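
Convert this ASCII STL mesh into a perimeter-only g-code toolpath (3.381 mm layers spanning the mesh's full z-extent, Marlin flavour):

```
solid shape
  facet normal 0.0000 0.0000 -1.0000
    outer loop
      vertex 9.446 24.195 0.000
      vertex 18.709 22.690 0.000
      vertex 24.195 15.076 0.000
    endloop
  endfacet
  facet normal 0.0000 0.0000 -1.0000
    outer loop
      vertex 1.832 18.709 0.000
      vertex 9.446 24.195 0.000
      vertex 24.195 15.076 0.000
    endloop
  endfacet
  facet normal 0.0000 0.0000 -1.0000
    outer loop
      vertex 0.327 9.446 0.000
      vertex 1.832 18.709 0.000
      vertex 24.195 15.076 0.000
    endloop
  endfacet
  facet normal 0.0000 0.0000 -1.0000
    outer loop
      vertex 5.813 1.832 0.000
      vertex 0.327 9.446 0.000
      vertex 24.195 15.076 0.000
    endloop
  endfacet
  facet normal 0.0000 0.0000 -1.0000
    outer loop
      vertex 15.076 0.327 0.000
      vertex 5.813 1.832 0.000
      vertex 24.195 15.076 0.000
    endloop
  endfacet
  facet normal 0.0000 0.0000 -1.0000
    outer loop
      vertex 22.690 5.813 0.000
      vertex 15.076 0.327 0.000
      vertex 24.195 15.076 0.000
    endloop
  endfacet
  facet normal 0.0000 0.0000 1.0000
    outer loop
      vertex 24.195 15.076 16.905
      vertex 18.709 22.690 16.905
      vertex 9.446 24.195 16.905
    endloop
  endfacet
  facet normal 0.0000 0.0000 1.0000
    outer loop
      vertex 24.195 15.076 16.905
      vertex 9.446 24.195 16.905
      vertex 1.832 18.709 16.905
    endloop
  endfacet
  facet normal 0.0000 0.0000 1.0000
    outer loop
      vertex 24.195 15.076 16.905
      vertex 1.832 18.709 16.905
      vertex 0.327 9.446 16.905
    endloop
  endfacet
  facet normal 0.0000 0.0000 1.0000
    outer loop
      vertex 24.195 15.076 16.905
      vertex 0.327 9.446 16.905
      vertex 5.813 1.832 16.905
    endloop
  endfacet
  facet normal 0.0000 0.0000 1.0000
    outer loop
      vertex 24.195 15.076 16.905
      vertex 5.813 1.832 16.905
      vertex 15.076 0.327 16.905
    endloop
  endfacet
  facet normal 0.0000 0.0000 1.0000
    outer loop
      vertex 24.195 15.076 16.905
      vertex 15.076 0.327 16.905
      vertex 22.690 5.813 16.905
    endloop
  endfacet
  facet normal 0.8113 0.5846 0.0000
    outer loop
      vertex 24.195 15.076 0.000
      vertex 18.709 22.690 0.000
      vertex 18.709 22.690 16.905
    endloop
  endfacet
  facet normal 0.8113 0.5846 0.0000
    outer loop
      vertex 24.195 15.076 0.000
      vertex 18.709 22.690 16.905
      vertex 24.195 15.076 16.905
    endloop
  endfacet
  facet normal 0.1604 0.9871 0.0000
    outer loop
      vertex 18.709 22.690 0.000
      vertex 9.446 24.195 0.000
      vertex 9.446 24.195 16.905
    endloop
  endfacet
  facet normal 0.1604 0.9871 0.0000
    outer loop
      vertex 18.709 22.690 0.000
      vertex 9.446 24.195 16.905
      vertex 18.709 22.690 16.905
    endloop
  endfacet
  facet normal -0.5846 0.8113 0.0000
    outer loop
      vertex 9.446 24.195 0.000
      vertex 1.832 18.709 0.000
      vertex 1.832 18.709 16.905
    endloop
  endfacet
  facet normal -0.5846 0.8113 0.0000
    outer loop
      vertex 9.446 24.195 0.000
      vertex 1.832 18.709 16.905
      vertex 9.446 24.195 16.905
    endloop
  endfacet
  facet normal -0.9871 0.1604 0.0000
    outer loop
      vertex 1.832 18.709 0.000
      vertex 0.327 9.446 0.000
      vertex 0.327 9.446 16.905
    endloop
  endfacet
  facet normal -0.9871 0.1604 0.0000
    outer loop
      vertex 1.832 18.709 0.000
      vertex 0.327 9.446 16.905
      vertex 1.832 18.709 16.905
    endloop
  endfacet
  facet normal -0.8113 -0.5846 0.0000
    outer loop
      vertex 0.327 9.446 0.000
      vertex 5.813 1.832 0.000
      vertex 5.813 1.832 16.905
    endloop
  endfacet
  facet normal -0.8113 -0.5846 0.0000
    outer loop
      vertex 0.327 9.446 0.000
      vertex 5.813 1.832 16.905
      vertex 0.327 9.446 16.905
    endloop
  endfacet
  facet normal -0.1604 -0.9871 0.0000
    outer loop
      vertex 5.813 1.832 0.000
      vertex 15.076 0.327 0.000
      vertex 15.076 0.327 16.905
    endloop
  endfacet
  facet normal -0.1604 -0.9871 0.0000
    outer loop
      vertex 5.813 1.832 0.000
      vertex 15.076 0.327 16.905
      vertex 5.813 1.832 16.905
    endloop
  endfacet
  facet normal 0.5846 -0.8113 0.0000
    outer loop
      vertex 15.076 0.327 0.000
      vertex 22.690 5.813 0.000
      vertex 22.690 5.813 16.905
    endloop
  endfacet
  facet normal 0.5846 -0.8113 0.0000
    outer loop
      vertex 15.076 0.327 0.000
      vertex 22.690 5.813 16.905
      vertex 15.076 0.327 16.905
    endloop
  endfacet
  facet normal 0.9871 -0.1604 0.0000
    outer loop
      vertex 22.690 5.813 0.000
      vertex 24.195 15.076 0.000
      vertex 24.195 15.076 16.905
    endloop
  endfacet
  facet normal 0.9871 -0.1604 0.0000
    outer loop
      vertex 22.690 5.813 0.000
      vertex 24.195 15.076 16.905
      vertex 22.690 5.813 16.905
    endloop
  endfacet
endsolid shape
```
; perimeter-only toolpath
G21 ; units = mm
G90 ; absolute positioning
G28 ; home
; layer 1
G0 Z3.381
G0 X24.195 Y15.076
G1 X18.709 Y22.690
G1 X9.446 Y24.195
G1 X1.832 Y18.709
G1 X0.327 Y9.446
G1 X5.813 Y1.832
G1 X15.076 Y0.327
G1 X22.690 Y5.813
G1 X24.195 Y15.076
; layer 2
G0 Z6.762
G0 X24.195 Y15.076
G1 X18.709 Y22.690
G1 X9.446 Y24.195
G1 X1.832 Y18.709
G1 X0.327 Y9.446
G1 X5.813 Y1.832
G1 X15.076 Y0.327
G1 X22.690 Y5.813
G1 X24.195 Y15.076
; layer 3
G0 Z10.143
G0 X24.195 Y15.076
G1 X18.709 Y22.690
G1 X9.446 Y24.195
G1 X1.832 Y18.709
G1 X0.327 Y9.446
G1 X5.813 Y1.832
G1 X15.076 Y0.327
G1 X22.690 Y5.813
G1 X24.195 Y15.076
; layer 4
G0 Z13.524
G0 X24.195 Y15.076
G1 X18.709 Y22.690
G1 X9.446 Y24.195
G1 X1.832 Y18.709
G1 X0.327 Y9.446
G1 X5.813 Y1.832
G1 X15.076 Y0.327
G1 X22.690 Y5.813
G1 X24.195 Y15.076
; layer 5
G0 Z16.905
G0 X24.195 Y15.076
G1 X18.709 Y22.690
G1 X9.446 Y24.195
G1 X1.832 Y18.709
G1 X0.327 Y9.446
G1 X5.813 Y1.832
G1 X15.076 Y0.327
G1 X22.690 Y5.813
G1 X24.195 Y15.076
M2 ; end

The solid is a regular 8-sided prism (a cylinder approximated with 8 flat sides), circumscribed radius ≈ 12.3 mm, height ≈ 16.9 mm. Slicing at Δz = 3.381 mm — 5 equal slices spanning the solid's height, so layer i sits at z = i·h/5 — gives 5 non-empty perimeters. Each is a 8-segment closed polygon; G0 lifts to the layer z and rapids to the start vertex, then G1 traces the edges.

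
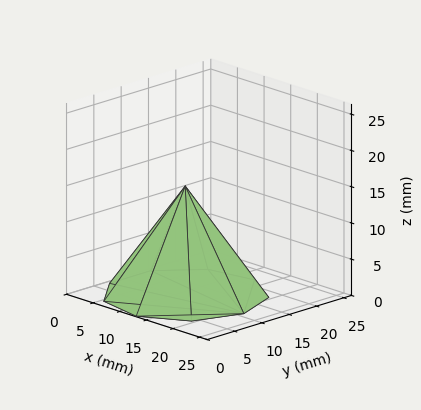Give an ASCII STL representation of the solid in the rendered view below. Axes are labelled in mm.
Reading the render: the shape is a regular 9-sided pyramid, base circumscribed radius ≈ 11 mm, apex at z ≈ 15 mm (dimensions read to the nearest mm from the axis ticks). For the STL, each face is triangulated and given an outward normal.

solid part
  facet normal 0.0000 0.0000 -1.0000
    outer loop
      vertex 12.910 21.833 0.000
      vertex 19.426 18.071 0.000
      vertex 22.000 11.000 0.000
    endloop
  endfacet
  facet normal 0.0000 0.0000 -1.0000
    outer loop
      vertex 5.500 20.526 0.000
      vertex 12.910 21.833 0.000
      vertex 22.000 11.000 0.000
    endloop
  endfacet
  facet normal 0.0000 0.0000 -1.0000
    outer loop
      vertex 0.663 14.762 0.000
      vertex 5.500 20.526 0.000
      vertex 22.000 11.000 0.000
    endloop
  endfacet
  facet normal 0.0000 0.0000 -1.0000
    outer loop
      vertex 0.663 7.238 0.000
      vertex 0.663 14.762 0.000
      vertex 22.000 11.000 0.000
    endloop
  endfacet
  facet normal 0.0000 0.0000 -1.0000
    outer loop
      vertex 5.500 1.474 0.000
      vertex 0.663 7.238 0.000
      vertex 22.000 11.000 0.000
    endloop
  endfacet
  facet normal 0.0000 0.0000 -1.0000
    outer loop
      vertex 12.910 0.167 0.000
      vertex 5.500 1.474 0.000
      vertex 22.000 11.000 0.000
    endloop
  endfacet
  facet normal 0.0000 0.0000 -1.0000
    outer loop
      vertex 19.426 3.929 0.000
      vertex 12.910 0.167 0.000
      vertex 22.000 11.000 0.000
    endloop
  endfacet
  facet normal 0.7738 0.2817 0.5674
    outer loop
      vertex 22.000 11.000 0.000
      vertex 19.426 18.071 0.000
      vertex 11.000 11.000 15.000
    endloop
  endfacet
  facet normal 0.4117 0.7131 0.5674
    outer loop
      vertex 19.426 18.071 0.000
      vertex 12.910 21.833 0.000
      vertex 11.000 11.000 15.000
    endloop
  endfacet
  facet normal -0.1430 0.8109 0.5674
    outer loop
      vertex 12.910 21.833 0.000
      vertex 5.500 20.526 0.000
      vertex 11.000 11.000 15.000
    endloop
  endfacet
  facet normal -0.6308 0.5293 0.5674
    outer loop
      vertex 5.500 20.526 0.000
      vertex 0.663 14.762 0.000
      vertex 11.000 11.000 15.000
    endloop
  endfacet
  facet normal -0.8234 0.0000 0.5674
    outer loop
      vertex 0.663 14.762 0.000
      vertex 0.663 7.238 0.000
      vertex 11.000 11.000 15.000
    endloop
  endfacet
  facet normal -0.6308 -0.5293 0.5674
    outer loop
      vertex 0.663 7.238 0.000
      vertex 5.500 1.474 0.000
      vertex 11.000 11.000 15.000
    endloop
  endfacet
  facet normal -0.1430 -0.8109 0.5674
    outer loop
      vertex 5.500 1.474 0.000
      vertex 12.910 0.167 0.000
      vertex 11.000 11.000 15.000
    endloop
  endfacet
  facet normal 0.4117 -0.7131 0.5674
    outer loop
      vertex 12.910 0.167 0.000
      vertex 19.426 3.929 0.000
      vertex 11.000 11.000 15.000
    endloop
  endfacet
  facet normal 0.7738 -0.2817 0.5674
    outer loop
      vertex 19.426 3.929 0.000
      vertex 22.000 11.000 0.000
      vertex 11.000 11.000 15.000
    endloop
  endfacet
endsolid part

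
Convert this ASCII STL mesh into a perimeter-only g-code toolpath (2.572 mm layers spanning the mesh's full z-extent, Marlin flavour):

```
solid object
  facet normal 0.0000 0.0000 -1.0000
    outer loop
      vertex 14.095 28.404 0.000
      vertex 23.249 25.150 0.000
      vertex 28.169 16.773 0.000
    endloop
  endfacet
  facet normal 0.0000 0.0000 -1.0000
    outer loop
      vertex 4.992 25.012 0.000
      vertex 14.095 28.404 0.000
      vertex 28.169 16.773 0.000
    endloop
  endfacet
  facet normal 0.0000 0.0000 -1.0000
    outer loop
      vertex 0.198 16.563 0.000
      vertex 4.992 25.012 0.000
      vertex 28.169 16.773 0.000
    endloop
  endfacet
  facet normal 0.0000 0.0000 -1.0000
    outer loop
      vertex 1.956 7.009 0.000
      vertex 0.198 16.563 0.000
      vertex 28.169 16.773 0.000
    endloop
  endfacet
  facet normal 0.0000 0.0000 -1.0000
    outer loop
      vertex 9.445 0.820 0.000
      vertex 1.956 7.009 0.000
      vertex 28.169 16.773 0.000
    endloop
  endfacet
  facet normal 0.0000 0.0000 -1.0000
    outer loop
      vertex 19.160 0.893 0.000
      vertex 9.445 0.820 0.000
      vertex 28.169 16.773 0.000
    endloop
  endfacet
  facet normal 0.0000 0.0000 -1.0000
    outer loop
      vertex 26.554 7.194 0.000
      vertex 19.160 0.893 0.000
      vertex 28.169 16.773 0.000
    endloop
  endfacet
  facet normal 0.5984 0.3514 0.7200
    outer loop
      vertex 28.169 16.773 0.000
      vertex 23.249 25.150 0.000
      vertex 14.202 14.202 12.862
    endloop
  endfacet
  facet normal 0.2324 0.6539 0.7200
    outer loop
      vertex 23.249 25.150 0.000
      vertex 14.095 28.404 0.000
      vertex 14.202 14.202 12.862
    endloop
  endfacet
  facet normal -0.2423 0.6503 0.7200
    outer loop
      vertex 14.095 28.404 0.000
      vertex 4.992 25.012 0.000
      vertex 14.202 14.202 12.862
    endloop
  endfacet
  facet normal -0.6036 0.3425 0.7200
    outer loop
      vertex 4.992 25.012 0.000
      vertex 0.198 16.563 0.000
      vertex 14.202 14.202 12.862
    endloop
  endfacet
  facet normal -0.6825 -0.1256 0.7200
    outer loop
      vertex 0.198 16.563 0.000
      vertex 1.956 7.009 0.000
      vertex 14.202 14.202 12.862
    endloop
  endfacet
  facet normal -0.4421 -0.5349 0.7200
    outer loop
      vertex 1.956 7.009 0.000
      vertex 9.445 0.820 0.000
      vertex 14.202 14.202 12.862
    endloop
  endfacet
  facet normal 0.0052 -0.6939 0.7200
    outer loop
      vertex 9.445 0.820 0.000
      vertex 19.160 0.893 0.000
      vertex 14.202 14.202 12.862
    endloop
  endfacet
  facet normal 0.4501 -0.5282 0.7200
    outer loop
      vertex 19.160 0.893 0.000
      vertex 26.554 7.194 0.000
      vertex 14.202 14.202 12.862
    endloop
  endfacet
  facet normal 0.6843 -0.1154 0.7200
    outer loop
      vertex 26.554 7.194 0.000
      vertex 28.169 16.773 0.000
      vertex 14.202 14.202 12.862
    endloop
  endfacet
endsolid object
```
; perimeter-only toolpath
G21 ; units = mm
G90 ; absolute positioning
G28 ; home
; layer 1
G0 Z2.572
G0 X25.376 Y16.259
G1 X21.440 Y22.960
G1 X14.116 Y25.564
G1 X6.834 Y22.850
G1 X2.999 Y16.091
G1 X4.405 Y8.448
G1 X10.396 Y3.496
G1 X18.168 Y3.555
G1 X24.084 Y8.596
G1 X25.376 Y16.259
; layer 2
G0 Z5.145
G0 X22.582 Y15.745
G1 X19.630 Y20.771
G1 X14.138 Y22.723
G1 X8.676 Y20.688
G1 X5.800 Y15.619
G1 X6.854 Y9.886
G1 X11.348 Y6.173
G1 X17.177 Y6.217
G1 X21.613 Y9.997
G1 X22.582 Y15.745
; layer 3
G0 Z7.717
G0 X19.789 Y15.230
G1 X17.821 Y18.581
G1 X14.159 Y19.883
G1 X10.518 Y18.526
G1 X8.600 Y15.146
G1 X9.304 Y11.325
G1 X12.299 Y8.849
G1 X16.185 Y8.878
G1 X19.143 Y11.399
G1 X19.789 Y15.230
; layer 4
G0 Z10.290
G0 X16.995 Y14.716
G1 X16.011 Y16.392
G1 X14.181 Y17.042
G1 X12.360 Y16.364
G1 X11.401 Y14.674
G1 X11.753 Y12.763
G1 X13.251 Y11.526
G1 X15.194 Y11.540
G1 X16.672 Y12.800
G1 X16.995 Y14.716
M2 ; end

The solid is a regular 9-sided pyramid, base circumscribed radius ≈ 14.2 mm, apex at z ≈ 12.9 mm. Slicing at Δz = 2.572 mm — 5 equal slices spanning the solid's height, so layer i sits at z = i·h/5 — gives 4 non-empty perimeters. Each is a 9-segment closed polygon; G0 lifts to the layer z and rapids to the start vertex, then G1 traces the edges. The cross-section shrinks linearly with z (the slice at the apex is degenerate and omitted).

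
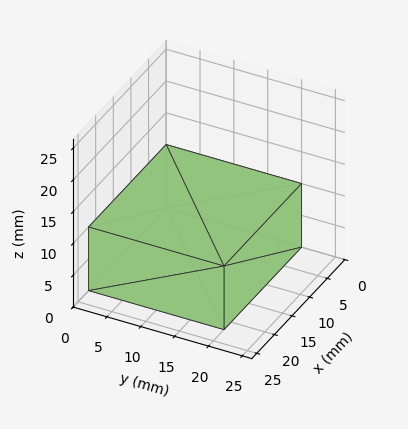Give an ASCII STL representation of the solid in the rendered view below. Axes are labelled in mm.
Reading the render: the shape is a rectangular box, roughly 22 × 20 mm footprint and 10 mm tall (dimensions read to the nearest mm from the axis ticks). For the STL, each face is triangulated and given an outward normal.

solid part
  facet normal 0.0000 0.0000 -1.0000
    outer loop
      vertex 22.000 20.000 0.000
      vertex 22.000 0.000 0.000
      vertex 0.000 0.000 0.000
    endloop
  endfacet
  facet normal 0.0000 0.0000 -1.0000
    outer loop
      vertex 0.000 20.000 0.000
      vertex 22.000 20.000 0.000
      vertex 0.000 0.000 0.000
    endloop
  endfacet
  facet normal 0.0000 0.0000 1.0000
    outer loop
      vertex 0.000 0.000 10.000
      vertex 22.000 0.000 10.000
      vertex 22.000 20.000 10.000
    endloop
  endfacet
  facet normal 0.0000 0.0000 1.0000
    outer loop
      vertex 0.000 0.000 10.000
      vertex 22.000 20.000 10.000
      vertex 0.000 20.000 10.000
    endloop
  endfacet
  facet normal 0.0000 -1.0000 0.0000
    outer loop
      vertex 0.000 0.000 0.000
      vertex 22.000 0.000 0.000
      vertex 22.000 0.000 10.000
    endloop
  endfacet
  facet normal 0.0000 -1.0000 0.0000
    outer loop
      vertex 0.000 0.000 0.000
      vertex 22.000 0.000 10.000
      vertex 0.000 0.000 10.000
    endloop
  endfacet
  facet normal 0.0000 1.0000 0.0000
    outer loop
      vertex 22.000 20.000 10.000
      vertex 22.000 20.000 0.000
      vertex 0.000 20.000 0.000
    endloop
  endfacet
  facet normal 0.0000 1.0000 0.0000
    outer loop
      vertex 0.000 20.000 10.000
      vertex 22.000 20.000 10.000
      vertex 0.000 20.000 0.000
    endloop
  endfacet
  facet normal -1.0000 0.0000 0.0000
    outer loop
      vertex 0.000 20.000 10.000
      vertex 0.000 20.000 0.000
      vertex 0.000 0.000 0.000
    endloop
  endfacet
  facet normal -1.0000 0.0000 0.0000
    outer loop
      vertex 0.000 0.000 10.000
      vertex 0.000 20.000 10.000
      vertex 0.000 0.000 0.000
    endloop
  endfacet
  facet normal 1.0000 0.0000 0.0000
    outer loop
      vertex 22.000 0.000 0.000
      vertex 22.000 20.000 0.000
      vertex 22.000 20.000 10.000
    endloop
  endfacet
  facet normal 1.0000 0.0000 0.0000
    outer loop
      vertex 22.000 0.000 0.000
      vertex 22.000 20.000 10.000
      vertex 22.000 0.000 10.000
    endloop
  endfacet
endsolid part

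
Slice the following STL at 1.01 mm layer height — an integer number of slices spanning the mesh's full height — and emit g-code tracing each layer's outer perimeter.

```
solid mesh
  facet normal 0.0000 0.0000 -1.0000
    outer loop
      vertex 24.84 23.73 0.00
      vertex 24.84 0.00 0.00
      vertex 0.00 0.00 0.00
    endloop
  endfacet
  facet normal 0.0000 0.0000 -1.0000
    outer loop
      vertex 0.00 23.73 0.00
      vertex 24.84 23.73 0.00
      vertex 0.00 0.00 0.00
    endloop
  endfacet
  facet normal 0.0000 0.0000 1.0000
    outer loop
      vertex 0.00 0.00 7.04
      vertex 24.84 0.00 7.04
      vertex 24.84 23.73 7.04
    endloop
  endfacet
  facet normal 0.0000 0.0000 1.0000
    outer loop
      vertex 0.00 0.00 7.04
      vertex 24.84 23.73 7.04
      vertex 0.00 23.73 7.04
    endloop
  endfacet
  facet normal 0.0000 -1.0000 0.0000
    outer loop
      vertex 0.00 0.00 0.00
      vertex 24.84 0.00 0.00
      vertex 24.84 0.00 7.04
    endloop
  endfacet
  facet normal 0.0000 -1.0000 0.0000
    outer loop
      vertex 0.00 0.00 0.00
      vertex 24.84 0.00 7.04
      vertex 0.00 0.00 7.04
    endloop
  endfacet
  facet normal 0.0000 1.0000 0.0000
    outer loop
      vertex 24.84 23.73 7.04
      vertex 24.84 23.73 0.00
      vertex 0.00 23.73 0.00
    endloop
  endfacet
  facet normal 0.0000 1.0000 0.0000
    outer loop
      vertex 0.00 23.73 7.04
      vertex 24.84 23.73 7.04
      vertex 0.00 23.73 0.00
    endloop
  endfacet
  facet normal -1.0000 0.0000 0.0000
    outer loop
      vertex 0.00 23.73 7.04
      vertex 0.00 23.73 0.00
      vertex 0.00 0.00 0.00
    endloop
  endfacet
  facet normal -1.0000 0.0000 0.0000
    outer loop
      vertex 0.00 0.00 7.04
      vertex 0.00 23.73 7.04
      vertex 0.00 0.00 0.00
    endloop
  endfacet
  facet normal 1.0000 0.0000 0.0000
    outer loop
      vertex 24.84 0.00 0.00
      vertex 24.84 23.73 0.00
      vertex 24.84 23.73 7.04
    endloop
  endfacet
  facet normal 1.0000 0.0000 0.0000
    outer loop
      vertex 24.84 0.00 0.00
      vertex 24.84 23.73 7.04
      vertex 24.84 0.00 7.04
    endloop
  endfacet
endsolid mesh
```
; perimeter-only toolpath
G21 ; units = mm
G90 ; absolute positioning
G28 ; home
; layer 1
G0 Z1.01
G0 X0.00 Y0.00
G1 X24.84 Y0.00
G1 X24.84 Y23.73
G1 X0.00 Y23.73
G1 X0.00 Y0.00
; layer 2
G0 Z2.01
G0 X0.00 Y0.00
G1 X24.84 Y0.00
G1 X24.84 Y23.73
G1 X0.00 Y23.73
G1 X0.00 Y0.00
; layer 3
G0 Z3.02
G0 X0.00 Y0.00
G1 X24.84 Y0.00
G1 X24.84 Y23.73
G1 X0.00 Y23.73
G1 X0.00 Y0.00
; layer 4
G0 Z4.02
G0 X0.00 Y0.00
G1 X24.84 Y0.00
G1 X24.84 Y23.73
G1 X0.00 Y23.73
G1 X0.00 Y0.00
; layer 5
G0 Z5.03
G0 X0.00 Y0.00
G1 X24.84 Y0.00
G1 X24.84 Y23.73
G1 X0.00 Y23.73
G1 X0.00 Y0.00
; layer 6
G0 Z6.03
G0 X0.00 Y0.00
G1 X24.84 Y0.00
G1 X24.84 Y23.73
G1 X0.00 Y23.73
G1 X0.00 Y0.00
; layer 7
G0 Z7.04
G0 X0.00 Y0.00
G1 X24.84 Y0.00
G1 X24.84 Y23.73
G1 X0.00 Y23.73
G1 X0.00 Y0.00
M2 ; end

The solid is a rectangular box, roughly 24.8 × 23.7 mm footprint and 7.04 mm tall. Slicing at Δz = 1.01 mm — 7 equal slices spanning the solid's height, so layer i sits at z = i·h/7 — gives 7 non-empty perimeters. Each is a 4-segment closed polygon; G0 lifts to the layer z and rapids to the start vertex, then G1 traces the edges.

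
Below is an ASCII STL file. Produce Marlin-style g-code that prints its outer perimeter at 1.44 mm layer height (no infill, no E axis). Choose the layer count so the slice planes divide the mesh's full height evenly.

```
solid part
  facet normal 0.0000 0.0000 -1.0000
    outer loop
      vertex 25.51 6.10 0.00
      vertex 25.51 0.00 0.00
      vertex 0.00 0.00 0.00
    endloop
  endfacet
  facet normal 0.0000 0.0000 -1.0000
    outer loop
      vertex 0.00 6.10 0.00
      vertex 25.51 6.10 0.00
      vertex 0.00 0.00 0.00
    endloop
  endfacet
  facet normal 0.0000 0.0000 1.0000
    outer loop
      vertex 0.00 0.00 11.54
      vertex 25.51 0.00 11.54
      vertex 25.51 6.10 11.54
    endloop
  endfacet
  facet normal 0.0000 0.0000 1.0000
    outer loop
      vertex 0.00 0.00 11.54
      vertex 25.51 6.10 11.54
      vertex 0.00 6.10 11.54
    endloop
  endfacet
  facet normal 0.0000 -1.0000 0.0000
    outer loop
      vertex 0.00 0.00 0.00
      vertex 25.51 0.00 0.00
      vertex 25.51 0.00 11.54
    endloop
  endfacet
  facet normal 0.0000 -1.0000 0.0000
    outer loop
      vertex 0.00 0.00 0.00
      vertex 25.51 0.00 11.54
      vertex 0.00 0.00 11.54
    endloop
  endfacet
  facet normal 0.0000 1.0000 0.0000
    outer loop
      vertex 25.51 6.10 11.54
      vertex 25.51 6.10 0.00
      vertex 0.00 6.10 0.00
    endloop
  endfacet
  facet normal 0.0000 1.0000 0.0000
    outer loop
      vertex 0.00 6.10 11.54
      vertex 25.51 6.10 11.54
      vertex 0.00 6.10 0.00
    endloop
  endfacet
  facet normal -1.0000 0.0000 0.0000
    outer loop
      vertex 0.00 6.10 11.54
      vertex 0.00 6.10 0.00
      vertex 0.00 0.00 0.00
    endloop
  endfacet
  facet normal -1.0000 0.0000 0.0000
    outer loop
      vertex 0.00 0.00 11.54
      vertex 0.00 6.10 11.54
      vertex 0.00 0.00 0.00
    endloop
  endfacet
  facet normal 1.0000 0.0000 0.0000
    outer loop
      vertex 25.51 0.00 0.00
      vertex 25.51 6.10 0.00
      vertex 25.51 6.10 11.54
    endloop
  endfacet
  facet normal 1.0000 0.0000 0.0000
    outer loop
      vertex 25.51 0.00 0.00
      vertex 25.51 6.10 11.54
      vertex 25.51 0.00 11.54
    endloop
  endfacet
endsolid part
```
; perimeter-only toolpath
G21 ; units = mm
G90 ; absolute positioning
G28 ; home
; layer 1
G0 Z1.44
G0 X0.00 Y0.00
G1 X25.51 Y0.00
G1 X25.51 Y6.10
G1 X0.00 Y6.10
G1 X0.00 Y0.00
; layer 2
G0 Z2.88
G0 X0.00 Y0.00
G1 X25.51 Y0.00
G1 X25.51 Y6.10
G1 X0.00 Y6.10
G1 X0.00 Y0.00
; layer 3
G0 Z4.33
G0 X0.00 Y0.00
G1 X25.51 Y0.00
G1 X25.51 Y6.10
G1 X0.00 Y6.10
G1 X0.00 Y0.00
; layer 4
G0 Z5.77
G0 X0.00 Y0.00
G1 X25.51 Y0.00
G1 X25.51 Y6.10
G1 X0.00 Y6.10
G1 X0.00 Y0.00
; layer 5
G0 Z7.21
G0 X0.00 Y0.00
G1 X25.51 Y0.00
G1 X25.51 Y6.10
G1 X0.00 Y6.10
G1 X0.00 Y0.00
; layer 6
G0 Z8.65
G0 X0.00 Y0.00
G1 X25.51 Y0.00
G1 X25.51 Y6.10
G1 X0.00 Y6.10
G1 X0.00 Y0.00
; layer 7
G0 Z10.10
G0 X0.00 Y0.00
G1 X25.51 Y0.00
G1 X25.51 Y6.10
G1 X0.00 Y6.10
G1 X0.00 Y0.00
; layer 8
G0 Z11.54
G0 X0.00 Y0.00
G1 X25.51 Y0.00
G1 X25.51 Y6.10
G1 X0.00 Y6.10
G1 X0.00 Y0.00
M2 ; end

The solid is a rectangular box, roughly 25.5 × 6.1 mm footprint and 11.5 mm tall. Slicing at Δz = 1.44 mm — 8 equal slices spanning the solid's height, so layer i sits at z = i·h/8 — gives 8 non-empty perimeters. Each is a 4-segment closed polygon; G0 lifts to the layer z and rapids to the start vertex, then G1 traces the edges.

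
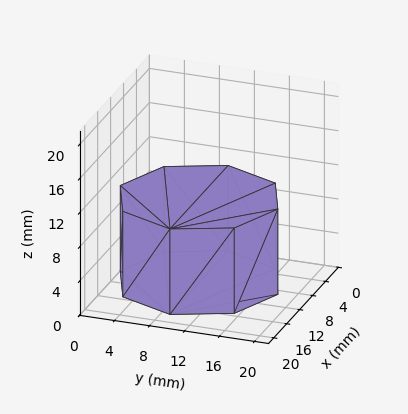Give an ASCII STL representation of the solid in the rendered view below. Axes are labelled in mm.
Reading the render: the shape is a regular 8-sided prism (a cylinder approximated with 8 flat sides), circumscribed radius ≈ 9 mm, height ≈ 10 mm (dimensions read to the nearest mm from the axis ticks). For the STL, each face is triangulated and given an outward normal.

solid part
  facet normal 0.0000 0.0000 -1.0000
    outer loop
      vertex 9.00 18.00 0.00
      vertex 15.36 15.36 0.00
      vertex 18.00 9.00 0.00
    endloop
  endfacet
  facet normal 0.0000 0.0000 -1.0000
    outer loop
      vertex 2.64 15.36 0.00
      vertex 9.00 18.00 0.00
      vertex 18.00 9.00 0.00
    endloop
  endfacet
  facet normal 0.0000 0.0000 -1.0000
    outer loop
      vertex 0.00 9.00 0.00
      vertex 2.64 15.36 0.00
      vertex 18.00 9.00 0.00
    endloop
  endfacet
  facet normal 0.0000 0.0000 -1.0000
    outer loop
      vertex 2.64 2.64 0.00
      vertex 0.00 9.00 0.00
      vertex 18.00 9.00 0.00
    endloop
  endfacet
  facet normal 0.0000 0.0000 -1.0000
    outer loop
      vertex 9.00 0.00 0.00
      vertex 2.64 2.64 0.00
      vertex 18.00 9.00 0.00
    endloop
  endfacet
  facet normal 0.0000 0.0000 -1.0000
    outer loop
      vertex 15.36 2.64 0.00
      vertex 9.00 0.00 0.00
      vertex 18.00 9.00 0.00
    endloop
  endfacet
  facet normal 0.0000 0.0000 1.0000
    outer loop
      vertex 18.00 9.00 10.00
      vertex 15.36 15.36 10.00
      vertex 9.00 18.00 10.00
    endloop
  endfacet
  facet normal 0.0000 0.0000 1.0000
    outer loop
      vertex 18.00 9.00 10.00
      vertex 9.00 18.00 10.00
      vertex 2.64 15.36 10.00
    endloop
  endfacet
  facet normal 0.0000 0.0000 1.0000
    outer loop
      vertex 18.00 9.00 10.00
      vertex 2.64 15.36 10.00
      vertex 0.00 9.00 10.00
    endloop
  endfacet
  facet normal 0.0000 0.0000 1.0000
    outer loop
      vertex 18.00 9.00 10.00
      vertex 0.00 9.00 10.00
      vertex 2.64 2.64 10.00
    endloop
  endfacet
  facet normal 0.0000 0.0000 1.0000
    outer loop
      vertex 18.00 9.00 10.00
      vertex 2.64 2.64 10.00
      vertex 9.00 0.00 10.00
    endloop
  endfacet
  facet normal 0.0000 0.0000 1.0000
    outer loop
      vertex 18.00 9.00 10.00
      vertex 9.00 0.00 10.00
      vertex 15.36 2.64 10.00
    endloop
  endfacet
  facet normal 0.9236 0.3834 0.0000
    outer loop
      vertex 18.00 9.00 0.00
      vertex 15.36 15.36 0.00
      vertex 15.36 15.36 10.00
    endloop
  endfacet
  facet normal 0.9236 0.3834 0.0000
    outer loop
      vertex 18.00 9.00 0.00
      vertex 15.36 15.36 10.00
      vertex 18.00 9.00 10.00
    endloop
  endfacet
  facet normal 0.3834 0.9236 0.0000
    outer loop
      vertex 15.36 15.36 0.00
      vertex 9.00 18.00 0.00
      vertex 9.00 18.00 10.00
    endloop
  endfacet
  facet normal 0.3834 0.9236 0.0000
    outer loop
      vertex 15.36 15.36 0.00
      vertex 9.00 18.00 10.00
      vertex 15.36 15.36 10.00
    endloop
  endfacet
  facet normal -0.3834 0.9236 0.0000
    outer loop
      vertex 9.00 18.00 0.00
      vertex 2.64 15.36 0.00
      vertex 2.64 15.36 10.00
    endloop
  endfacet
  facet normal -0.3834 0.9236 0.0000
    outer loop
      vertex 9.00 18.00 0.00
      vertex 2.64 15.36 10.00
      vertex 9.00 18.00 10.00
    endloop
  endfacet
  facet normal -0.9236 0.3834 0.0000
    outer loop
      vertex 2.64 15.36 0.00
      vertex 0.00 9.00 0.00
      vertex 0.00 9.00 10.00
    endloop
  endfacet
  facet normal -0.9236 0.3834 0.0000
    outer loop
      vertex 2.64 15.36 0.00
      vertex 0.00 9.00 10.00
      vertex 2.64 15.36 10.00
    endloop
  endfacet
  facet normal -0.9236 -0.3834 0.0000
    outer loop
      vertex 0.00 9.00 0.00
      vertex 2.64 2.64 0.00
      vertex 2.64 2.64 10.00
    endloop
  endfacet
  facet normal -0.9236 -0.3834 0.0000
    outer loop
      vertex 0.00 9.00 0.00
      vertex 2.64 2.64 10.00
      vertex 0.00 9.00 10.00
    endloop
  endfacet
  facet normal -0.3834 -0.9236 0.0000
    outer loop
      vertex 2.64 2.64 0.00
      vertex 9.00 0.00 0.00
      vertex 9.00 0.00 10.00
    endloop
  endfacet
  facet normal -0.3834 -0.9236 0.0000
    outer loop
      vertex 2.64 2.64 0.00
      vertex 9.00 0.00 10.00
      vertex 2.64 2.64 10.00
    endloop
  endfacet
  facet normal 0.3834 -0.9236 0.0000
    outer loop
      vertex 9.00 0.00 0.00
      vertex 15.36 2.64 0.00
      vertex 15.36 2.64 10.00
    endloop
  endfacet
  facet normal 0.3834 -0.9236 0.0000
    outer loop
      vertex 9.00 0.00 0.00
      vertex 15.36 2.64 10.00
      vertex 9.00 0.00 10.00
    endloop
  endfacet
  facet normal 0.9236 -0.3834 0.0000
    outer loop
      vertex 15.36 2.64 0.00
      vertex 18.00 9.00 0.00
      vertex 18.00 9.00 10.00
    endloop
  endfacet
  facet normal 0.9236 -0.3834 0.0000
    outer loop
      vertex 15.36 2.64 0.00
      vertex 18.00 9.00 10.00
      vertex 15.36 2.64 10.00
    endloop
  endfacet
endsolid part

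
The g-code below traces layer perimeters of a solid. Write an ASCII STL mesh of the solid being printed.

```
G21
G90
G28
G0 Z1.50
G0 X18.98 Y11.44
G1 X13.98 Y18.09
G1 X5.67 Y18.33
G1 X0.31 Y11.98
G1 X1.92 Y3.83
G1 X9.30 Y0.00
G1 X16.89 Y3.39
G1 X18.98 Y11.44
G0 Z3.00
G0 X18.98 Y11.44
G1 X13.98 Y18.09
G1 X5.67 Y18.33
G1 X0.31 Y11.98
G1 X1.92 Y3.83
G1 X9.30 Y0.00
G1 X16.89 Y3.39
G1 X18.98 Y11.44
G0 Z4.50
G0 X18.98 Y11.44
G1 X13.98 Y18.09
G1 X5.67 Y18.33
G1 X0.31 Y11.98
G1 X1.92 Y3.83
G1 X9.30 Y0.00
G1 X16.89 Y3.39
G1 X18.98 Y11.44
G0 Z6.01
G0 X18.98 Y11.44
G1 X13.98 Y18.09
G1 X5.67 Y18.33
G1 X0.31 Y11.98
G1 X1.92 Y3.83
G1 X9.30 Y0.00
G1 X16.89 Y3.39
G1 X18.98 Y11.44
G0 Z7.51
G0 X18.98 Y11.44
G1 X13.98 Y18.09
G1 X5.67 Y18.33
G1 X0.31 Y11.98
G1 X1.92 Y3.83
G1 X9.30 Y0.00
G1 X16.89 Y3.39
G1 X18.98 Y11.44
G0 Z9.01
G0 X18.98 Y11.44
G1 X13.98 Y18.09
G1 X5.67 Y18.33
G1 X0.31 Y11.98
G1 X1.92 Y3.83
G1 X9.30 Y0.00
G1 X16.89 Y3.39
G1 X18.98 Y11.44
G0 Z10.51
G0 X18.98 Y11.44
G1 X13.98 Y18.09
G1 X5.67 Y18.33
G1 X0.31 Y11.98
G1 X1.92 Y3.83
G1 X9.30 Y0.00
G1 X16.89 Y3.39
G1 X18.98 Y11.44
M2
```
solid part
  facet normal 0.0000 0.0000 -1.0000
    outer loop
      vertex 5.67 18.33 0.00
      vertex 13.98 18.09 0.00
      vertex 18.98 11.44 0.00
    endloop
  endfacet
  facet normal 0.0000 0.0000 -1.0000
    outer loop
      vertex 0.31 11.98 0.00
      vertex 5.67 18.33 0.00
      vertex 18.98 11.44 0.00
    endloop
  endfacet
  facet normal 0.0000 0.0000 -1.0000
    outer loop
      vertex 1.92 3.83 0.00
      vertex 0.31 11.98 0.00
      vertex 18.98 11.44 0.00
    endloop
  endfacet
  facet normal 0.0000 0.0000 -1.0000
    outer loop
      vertex 9.30 0.00 0.00
      vertex 1.92 3.83 0.00
      vertex 18.98 11.44 0.00
    endloop
  endfacet
  facet normal 0.0000 0.0000 -1.0000
    outer loop
      vertex 16.89 3.39 0.00
      vertex 9.30 0.00 0.00
      vertex 18.98 11.44 0.00
    endloop
  endfacet
  facet normal 0.0000 0.0000 1.0000
    outer loop
      vertex 18.98 11.44 10.51
      vertex 13.98 18.09 10.51
      vertex 5.67 18.33 10.51
    endloop
  endfacet
  facet normal 0.0000 0.0000 1.0000
    outer loop
      vertex 18.98 11.44 10.51
      vertex 5.67 18.33 10.51
      vertex 0.31 11.98 10.51
    endloop
  endfacet
  facet normal 0.0000 0.0000 1.0000
    outer loop
      vertex 18.98 11.44 10.51
      vertex 0.31 11.98 10.51
      vertex 1.92 3.83 10.51
    endloop
  endfacet
  facet normal 0.0000 0.0000 1.0000
    outer loop
      vertex 18.98 11.44 10.51
      vertex 1.92 3.83 10.51
      vertex 9.30 0.00 10.51
    endloop
  endfacet
  facet normal 0.0000 0.0000 1.0000
    outer loop
      vertex 18.98 11.44 10.51
      vertex 9.30 0.00 10.51
      vertex 16.89 3.39 10.51
    endloop
  endfacet
  facet normal 0.7993 0.6010 0.0000
    outer loop
      vertex 18.98 11.44 0.00
      vertex 13.98 18.09 0.00
      vertex 13.98 18.09 10.51
    endloop
  endfacet
  facet normal 0.7993 0.6010 0.0000
    outer loop
      vertex 18.98 11.44 0.00
      vertex 13.98 18.09 10.51
      vertex 18.98 11.44 10.51
    endloop
  endfacet
  facet normal 0.0289 0.9996 0.0000
    outer loop
      vertex 13.98 18.09 0.00
      vertex 5.67 18.33 0.00
      vertex 5.67 18.33 10.51
    endloop
  endfacet
  facet normal 0.0289 0.9996 0.0000
    outer loop
      vertex 13.98 18.09 0.00
      vertex 5.67 18.33 10.51
      vertex 13.98 18.09 10.51
    endloop
  endfacet
  facet normal -0.7642 0.6450 0.0000
    outer loop
      vertex 5.67 18.33 0.00
      vertex 0.31 11.98 0.00
      vertex 0.31 11.98 10.51
    endloop
  endfacet
  facet normal -0.7642 0.6450 0.0000
    outer loop
      vertex 5.67 18.33 0.00
      vertex 0.31 11.98 10.51
      vertex 5.67 18.33 10.51
    endloop
  endfacet
  facet normal -0.9810 -0.1938 0.0000
    outer loop
      vertex 0.31 11.98 0.00
      vertex 1.92 3.83 0.00
      vertex 1.92 3.83 10.51
    endloop
  endfacet
  facet normal -0.9810 -0.1938 0.0000
    outer loop
      vertex 0.31 11.98 0.00
      vertex 1.92 3.83 10.51
      vertex 0.31 11.98 10.51
    endloop
  endfacet
  facet normal -0.4606 -0.8876 0.0000
    outer loop
      vertex 1.92 3.83 0.00
      vertex 9.30 0.00 0.00
      vertex 9.30 0.00 10.51
    endloop
  endfacet
  facet normal -0.4606 -0.8876 0.0000
    outer loop
      vertex 1.92 3.83 0.00
      vertex 9.30 0.00 10.51
      vertex 1.92 3.83 10.51
    endloop
  endfacet
  facet normal 0.4078 -0.9131 0.0000
    outer loop
      vertex 9.30 0.00 0.00
      vertex 16.89 3.39 0.00
      vertex 16.89 3.39 10.51
    endloop
  endfacet
  facet normal 0.4078 -0.9131 0.0000
    outer loop
      vertex 9.30 0.00 0.00
      vertex 16.89 3.39 10.51
      vertex 9.30 0.00 10.51
    endloop
  endfacet
  facet normal 0.9679 -0.2513 0.0000
    outer loop
      vertex 16.89 3.39 0.00
      vertex 18.98 11.44 0.00
      vertex 18.98 11.44 10.51
    endloop
  endfacet
  facet normal 0.9679 -0.2513 0.0000
    outer loop
      vertex 16.89 3.39 0.00
      vertex 18.98 11.44 10.51
      vertex 16.89 3.39 10.51
    endloop
  endfacet
endsolid part

The G0 Z moves step by Δz≈1.50 mm. Every layer's G1 loop is the same polygon, so the solid is a straight extrusion of it from z=0 to z≈10.5. Closing with flat bottom and top caps and triangulating gives 24 facets — a regular 7-sided prism (a cylinder approximated with 7 flat sides), circumscribed radius ≈ 9.58 mm, height ≈ 10.5 mm.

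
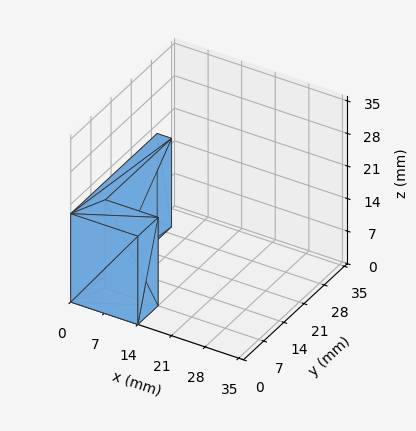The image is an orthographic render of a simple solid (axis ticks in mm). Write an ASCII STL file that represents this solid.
Reading the render: the shape is an L-shaped prism: outer 14 × 30 mm, arm thicknesses ≈ 7 mm (horizontal) and 3 mm (vertical), extruded 19 mm in z (dimensions read to the nearest mm from the axis ticks). For the STL, each face is triangulated and given an outward normal.

solid part
  facet normal 0.0000 0.0000 -1.0000
    outer loop
      vertex 14.00 7.00 0.00
      vertex 14.00 0.00 0.00
      vertex 0.00 0.00 0.00
    endloop
  endfacet
  facet normal 0.0000 0.0000 -1.0000
    outer loop
      vertex 3.00 7.00 0.00
      vertex 14.00 7.00 0.00
      vertex 0.00 0.00 0.00
    endloop
  endfacet
  facet normal 0.0000 0.0000 -1.0000
    outer loop
      vertex 3.00 30.00 0.00
      vertex 3.00 7.00 0.00
      vertex 0.00 0.00 0.00
    endloop
  endfacet
  facet normal 0.0000 0.0000 -1.0000
    outer loop
      vertex 0.00 30.00 0.00
      vertex 3.00 30.00 0.00
      vertex 0.00 0.00 0.00
    endloop
  endfacet
  facet normal 0.0000 0.0000 1.0000
    outer loop
      vertex 0.00 0.00 19.00
      vertex 14.00 0.00 19.00
      vertex 14.00 7.00 19.00
    endloop
  endfacet
  facet normal 0.0000 0.0000 1.0000
    outer loop
      vertex 0.00 0.00 19.00
      vertex 14.00 7.00 19.00
      vertex 3.00 7.00 19.00
    endloop
  endfacet
  facet normal 0.0000 0.0000 1.0000
    outer loop
      vertex 0.00 0.00 19.00
      vertex 3.00 7.00 19.00
      vertex 3.00 30.00 19.00
    endloop
  endfacet
  facet normal 0.0000 0.0000 1.0000
    outer loop
      vertex 0.00 0.00 19.00
      vertex 3.00 30.00 19.00
      vertex 0.00 30.00 19.00
    endloop
  endfacet
  facet normal 0.0000 -1.0000 0.0000
    outer loop
      vertex 0.00 0.00 0.00
      vertex 14.00 0.00 0.00
      vertex 14.00 0.00 19.00
    endloop
  endfacet
  facet normal 0.0000 -1.0000 0.0000
    outer loop
      vertex 0.00 0.00 0.00
      vertex 14.00 0.00 19.00
      vertex 0.00 0.00 19.00
    endloop
  endfacet
  facet normal 1.0000 0.0000 0.0000
    outer loop
      vertex 14.00 0.00 0.00
      vertex 14.00 7.00 0.00
      vertex 14.00 7.00 19.00
    endloop
  endfacet
  facet normal 1.0000 0.0000 0.0000
    outer loop
      vertex 14.00 0.00 0.00
      vertex 14.00 7.00 19.00
      vertex 14.00 0.00 19.00
    endloop
  endfacet
  facet normal 0.0000 1.0000 0.0000
    outer loop
      vertex 14.00 7.00 0.00
      vertex 3.00 7.00 0.00
      vertex 3.00 7.00 19.00
    endloop
  endfacet
  facet normal 0.0000 1.0000 0.0000
    outer loop
      vertex 14.00 7.00 0.00
      vertex 3.00 7.00 19.00
      vertex 14.00 7.00 19.00
    endloop
  endfacet
  facet normal 1.0000 0.0000 0.0000
    outer loop
      vertex 3.00 7.00 0.00
      vertex 3.00 30.00 0.00
      vertex 3.00 30.00 19.00
    endloop
  endfacet
  facet normal 1.0000 0.0000 0.0000
    outer loop
      vertex 3.00 7.00 0.00
      vertex 3.00 30.00 19.00
      vertex 3.00 7.00 19.00
    endloop
  endfacet
  facet normal 0.0000 1.0000 0.0000
    outer loop
      vertex 3.00 30.00 0.00
      vertex 0.00 30.00 0.00
      vertex 0.00 30.00 19.00
    endloop
  endfacet
  facet normal 0.0000 1.0000 0.0000
    outer loop
      vertex 3.00 30.00 0.00
      vertex 0.00 30.00 19.00
      vertex 3.00 30.00 19.00
    endloop
  endfacet
  facet normal -1.0000 0.0000 0.0000
    outer loop
      vertex 0.00 30.00 0.00
      vertex 0.00 0.00 0.00
      vertex 0.00 0.00 19.00
    endloop
  endfacet
  facet normal -1.0000 0.0000 0.0000
    outer loop
      vertex 0.00 30.00 0.00
      vertex 0.00 0.00 19.00
      vertex 0.00 30.00 19.00
    endloop
  endfacet
endsolid part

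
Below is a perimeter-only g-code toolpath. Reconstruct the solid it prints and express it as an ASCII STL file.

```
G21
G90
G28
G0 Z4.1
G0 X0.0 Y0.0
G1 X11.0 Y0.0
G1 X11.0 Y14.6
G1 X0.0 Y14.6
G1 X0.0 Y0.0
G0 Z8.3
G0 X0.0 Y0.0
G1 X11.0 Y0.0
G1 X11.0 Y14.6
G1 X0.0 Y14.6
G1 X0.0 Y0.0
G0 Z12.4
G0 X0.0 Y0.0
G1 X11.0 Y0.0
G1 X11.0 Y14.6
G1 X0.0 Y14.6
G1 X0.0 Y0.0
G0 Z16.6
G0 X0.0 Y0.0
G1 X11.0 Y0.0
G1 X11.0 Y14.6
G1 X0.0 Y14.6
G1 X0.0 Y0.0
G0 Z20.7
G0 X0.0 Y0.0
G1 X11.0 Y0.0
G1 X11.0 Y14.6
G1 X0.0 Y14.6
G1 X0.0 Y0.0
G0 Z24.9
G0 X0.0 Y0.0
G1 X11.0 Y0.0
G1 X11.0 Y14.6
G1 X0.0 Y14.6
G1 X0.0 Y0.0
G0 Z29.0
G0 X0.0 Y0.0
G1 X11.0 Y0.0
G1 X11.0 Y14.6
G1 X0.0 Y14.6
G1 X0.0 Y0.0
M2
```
solid part
  facet normal 0.0000 0.0000 -1.0000
    outer loop
      vertex 11.0 14.6 0.0
      vertex 11.0 0.0 0.0
      vertex 0.0 0.0 0.0
    endloop
  endfacet
  facet normal 0.0000 0.0000 -1.0000
    outer loop
      vertex 0.0 14.6 0.0
      vertex 11.0 14.6 0.0
      vertex 0.0 0.0 0.0
    endloop
  endfacet
  facet normal 0.0000 0.0000 1.0000
    outer loop
      vertex 0.0 0.0 29.0
      vertex 11.0 0.0 29.0
      vertex 11.0 14.6 29.0
    endloop
  endfacet
  facet normal 0.0000 0.0000 1.0000
    outer loop
      vertex 0.0 0.0 29.0
      vertex 11.0 14.6 29.0
      vertex 0.0 14.6 29.0
    endloop
  endfacet
  facet normal 0.0000 -1.0000 0.0000
    outer loop
      vertex 0.0 0.0 0.0
      vertex 11.0 0.0 0.0
      vertex 11.0 0.0 29.0
    endloop
  endfacet
  facet normal 0.0000 -1.0000 0.0000
    outer loop
      vertex 0.0 0.0 0.0
      vertex 11.0 0.0 29.0
      vertex 0.0 0.0 29.0
    endloop
  endfacet
  facet normal 0.0000 1.0000 0.0000
    outer loop
      vertex 11.0 14.6 29.0
      vertex 11.0 14.6 0.0
      vertex 0.0 14.6 0.0
    endloop
  endfacet
  facet normal 0.0000 1.0000 0.0000
    outer loop
      vertex 0.0 14.6 29.0
      vertex 11.0 14.6 29.0
      vertex 0.0 14.6 0.0
    endloop
  endfacet
  facet normal -1.0000 0.0000 0.0000
    outer loop
      vertex 0.0 14.6 29.0
      vertex 0.0 14.6 0.0
      vertex 0.0 0.0 0.0
    endloop
  endfacet
  facet normal -1.0000 0.0000 0.0000
    outer loop
      vertex 0.0 0.0 29.0
      vertex 0.0 14.6 29.0
      vertex 0.0 0.0 0.0
    endloop
  endfacet
  facet normal 1.0000 0.0000 0.0000
    outer loop
      vertex 11.0 0.0 0.0
      vertex 11.0 14.6 0.0
      vertex 11.0 14.6 29.0
    endloop
  endfacet
  facet normal 1.0000 0.0000 0.0000
    outer loop
      vertex 11.0 0.0 0.0
      vertex 11.0 14.6 29.0
      vertex 11.0 0.0 29.0
    endloop
  endfacet
endsolid part

The G0 Z moves step by Δz≈4.1 mm. Every layer's G1 loop is the same polygon, so the solid is a straight extrusion of it from z=0 to z≈29. Closing with flat bottom and top caps and triangulating gives 12 facets — a rectangular box, roughly 11 × 14.6 mm footprint and 29 mm tall.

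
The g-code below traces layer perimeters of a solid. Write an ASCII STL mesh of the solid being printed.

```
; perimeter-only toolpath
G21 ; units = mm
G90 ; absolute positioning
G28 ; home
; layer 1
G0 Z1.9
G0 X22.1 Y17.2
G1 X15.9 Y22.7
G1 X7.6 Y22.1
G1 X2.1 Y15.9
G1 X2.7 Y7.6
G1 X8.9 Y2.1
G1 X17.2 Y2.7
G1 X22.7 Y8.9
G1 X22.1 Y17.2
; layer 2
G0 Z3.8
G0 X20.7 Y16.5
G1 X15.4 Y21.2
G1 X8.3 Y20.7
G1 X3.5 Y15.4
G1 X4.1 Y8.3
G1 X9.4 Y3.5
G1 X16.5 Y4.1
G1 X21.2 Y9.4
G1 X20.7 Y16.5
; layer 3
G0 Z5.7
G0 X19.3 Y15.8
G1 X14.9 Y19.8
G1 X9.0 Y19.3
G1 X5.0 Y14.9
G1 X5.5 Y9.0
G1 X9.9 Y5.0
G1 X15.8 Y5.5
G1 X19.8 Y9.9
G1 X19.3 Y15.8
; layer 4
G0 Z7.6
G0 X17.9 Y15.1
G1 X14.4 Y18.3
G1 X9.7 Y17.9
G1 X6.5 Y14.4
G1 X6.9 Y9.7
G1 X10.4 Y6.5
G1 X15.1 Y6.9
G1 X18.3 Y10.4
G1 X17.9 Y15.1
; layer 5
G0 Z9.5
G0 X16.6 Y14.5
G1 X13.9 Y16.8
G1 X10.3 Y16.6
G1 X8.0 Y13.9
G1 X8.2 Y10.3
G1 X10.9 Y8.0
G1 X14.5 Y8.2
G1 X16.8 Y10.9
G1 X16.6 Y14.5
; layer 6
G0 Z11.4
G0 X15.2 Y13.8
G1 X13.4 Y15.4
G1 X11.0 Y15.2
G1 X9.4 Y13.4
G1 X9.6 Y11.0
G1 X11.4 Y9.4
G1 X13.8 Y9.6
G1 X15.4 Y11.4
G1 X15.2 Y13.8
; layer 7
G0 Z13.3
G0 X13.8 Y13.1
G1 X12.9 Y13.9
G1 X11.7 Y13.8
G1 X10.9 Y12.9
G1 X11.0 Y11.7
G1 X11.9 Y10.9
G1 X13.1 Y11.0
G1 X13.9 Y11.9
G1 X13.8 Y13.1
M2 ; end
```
solid part
  facet normal 0.0000 0.0000 -1.0000
    outer loop
      vertex 6.9 23.5 0.0
      vertex 16.4 24.2 0.0
      vertex 23.5 17.9 0.0
    endloop
  endfacet
  facet normal 0.0000 0.0000 -1.0000
    outer loop
      vertex 0.6 16.4 0.0
      vertex 6.9 23.5 0.0
      vertex 23.5 17.9 0.0
    endloop
  endfacet
  facet normal 0.0000 0.0000 -1.0000
    outer loop
      vertex 1.3 6.9 0.0
      vertex 0.6 16.4 0.0
      vertex 23.5 17.9 0.0
    endloop
  endfacet
  facet normal 0.0000 0.0000 -1.0000
    outer loop
      vertex 8.4 0.6 0.0
      vertex 1.3 6.9 0.0
      vertex 23.5 17.9 0.0
    endloop
  endfacet
  facet normal 0.0000 0.0000 -1.0000
    outer loop
      vertex 17.9 1.3 0.0
      vertex 8.4 0.6 0.0
      vertex 23.5 17.9 0.0
    endloop
  endfacet
  facet normal 0.0000 0.0000 -1.0000
    outer loop
      vertex 24.2 8.4 0.0
      vertex 17.9 1.3 0.0
      vertex 23.5 17.9 0.0
    endloop
  endfacet
  facet normal 0.5296 0.5969 0.6027
    outer loop
      vertex 23.5 17.9 0.0
      vertex 16.4 24.2 0.0
      vertex 12.4 12.4 15.2
    endloop
  endfacet
  facet normal -0.0587 0.7960 0.6025
    outer loop
      vertex 16.4 24.2 0.0
      vertex 6.9 23.5 0.0
      vertex 12.4 12.4 15.2
    endloop
  endfacet
  facet normal -0.5969 0.5296 0.6027
    outer loop
      vertex 6.9 23.5 0.0
      vertex 0.6 16.4 0.0
      vertex 12.4 12.4 15.2
    endloop
  endfacet
  facet normal -0.7960 -0.0587 0.6025
    outer loop
      vertex 0.6 16.4 0.0
      vertex 1.3 6.9 0.0
      vertex 12.4 12.4 15.2
    endloop
  endfacet
  facet normal -0.5296 -0.5969 0.6027
    outer loop
      vertex 1.3 6.9 0.0
      vertex 8.4 0.6 0.0
      vertex 12.4 12.4 15.2
    endloop
  endfacet
  facet normal 0.0587 -0.7960 0.6025
    outer loop
      vertex 8.4 0.6 0.0
      vertex 17.9 1.3 0.0
      vertex 12.4 12.4 15.2
    endloop
  endfacet
  facet normal 0.5969 -0.5296 0.6027
    outer loop
      vertex 17.9 1.3 0.0
      vertex 24.2 8.4 0.0
      vertex 12.4 12.4 15.2
    endloop
  endfacet
  facet normal 0.7960 0.0587 0.6025
    outer loop
      vertex 24.2 8.4 0.0
      vertex 23.5 17.9 0.0
      vertex 12.4 12.4 15.2
    endloop
  endfacet
endsolid part

The G0 Z moves step by Δz≈1.9 mm. The G1 loops shrink linearly with z, so the solid tapers from its base footprint up to z≈15.2. Closing with a flat bottom cap and the tapered top and triangulating gives 14 facets — a regular 8-sided pyramid, base circumscribed radius ≈ 12.4 mm, apex at z ≈ 15.2 mm.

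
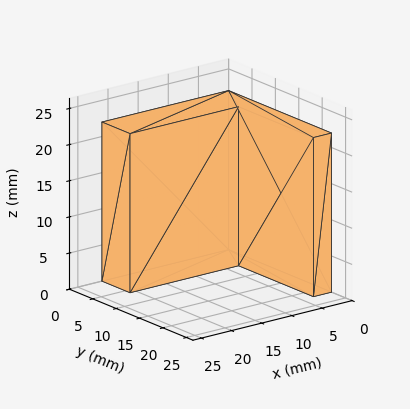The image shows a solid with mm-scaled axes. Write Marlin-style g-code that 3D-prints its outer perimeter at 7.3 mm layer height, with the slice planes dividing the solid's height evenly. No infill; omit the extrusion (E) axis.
Reading the render: the shape is an L-shaped prism: outer 21 × 22 mm, arm thicknesses ≈ 6 mm (horizontal) and 3 mm (vertical), extruded 22 mm in z (dimensions read to the nearest mm from the axis ticks). For the g-code, the solid's height is divided into equal slices at the stated Δz and each level perimeter traced with G1 moves after a G0 lift.

; perimeter-only toolpath
G21 ; units = mm
G90 ; absolute positioning
G28 ; home
; layer 1
G0 Z7.3
G0 X0.0 Y0.0
G1 X21.0 Y0.0
G1 X21.0 Y6.0
G1 X3.0 Y6.0
G1 X3.0 Y22.0
G1 X0.0 Y22.0
G1 X0.0 Y0.0
; layer 2
G0 Z14.7
G0 X0.0 Y0.0
G1 X21.0 Y0.0
G1 X21.0 Y6.0
G1 X3.0 Y6.0
G1 X3.0 Y22.0
G1 X0.0 Y22.0
G1 X0.0 Y0.0
; layer 3
G0 Z22.0
G0 X0.0 Y0.0
G1 X21.0 Y0.0
G1 X21.0 Y6.0
G1 X3.0 Y6.0
G1 X3.0 Y22.0
G1 X0.0 Y22.0
G1 X0.0 Y0.0
M2 ; end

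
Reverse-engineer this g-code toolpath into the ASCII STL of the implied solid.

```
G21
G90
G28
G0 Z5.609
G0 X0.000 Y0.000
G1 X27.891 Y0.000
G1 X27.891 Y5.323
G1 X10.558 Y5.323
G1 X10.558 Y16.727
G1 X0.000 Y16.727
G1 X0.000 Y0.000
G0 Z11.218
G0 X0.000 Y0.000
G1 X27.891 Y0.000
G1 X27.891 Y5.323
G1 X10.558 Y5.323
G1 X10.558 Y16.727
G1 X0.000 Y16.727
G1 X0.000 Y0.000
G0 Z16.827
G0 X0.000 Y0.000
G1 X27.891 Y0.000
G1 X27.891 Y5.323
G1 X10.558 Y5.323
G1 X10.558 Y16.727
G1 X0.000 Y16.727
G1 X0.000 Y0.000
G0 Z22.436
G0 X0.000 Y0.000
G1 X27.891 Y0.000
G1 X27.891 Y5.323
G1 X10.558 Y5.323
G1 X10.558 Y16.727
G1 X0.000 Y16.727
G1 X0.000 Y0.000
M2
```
solid part
  facet normal 0.0000 0.0000 -1.0000
    outer loop
      vertex 27.891 5.323 0.000
      vertex 27.891 0.000 0.000
      vertex 0.000 0.000 0.000
    endloop
  endfacet
  facet normal 0.0000 0.0000 -1.0000
    outer loop
      vertex 10.558 5.323 0.000
      vertex 27.891 5.323 0.000
      vertex 0.000 0.000 0.000
    endloop
  endfacet
  facet normal 0.0000 0.0000 -1.0000
    outer loop
      vertex 10.558 16.727 0.000
      vertex 10.558 5.323 0.000
      vertex 0.000 0.000 0.000
    endloop
  endfacet
  facet normal 0.0000 0.0000 -1.0000
    outer loop
      vertex 0.000 16.727 0.000
      vertex 10.558 16.727 0.000
      vertex 0.000 0.000 0.000
    endloop
  endfacet
  facet normal 0.0000 0.0000 1.0000
    outer loop
      vertex 0.000 0.000 22.436
      vertex 27.891 0.000 22.436
      vertex 27.891 5.323 22.436
    endloop
  endfacet
  facet normal 0.0000 0.0000 1.0000
    outer loop
      vertex 0.000 0.000 22.436
      vertex 27.891 5.323 22.436
      vertex 10.558 5.323 22.436
    endloop
  endfacet
  facet normal 0.0000 0.0000 1.0000
    outer loop
      vertex 0.000 0.000 22.436
      vertex 10.558 5.323 22.436
      vertex 10.558 16.727 22.436
    endloop
  endfacet
  facet normal 0.0000 0.0000 1.0000
    outer loop
      vertex 0.000 0.000 22.436
      vertex 10.558 16.727 22.436
      vertex 0.000 16.727 22.436
    endloop
  endfacet
  facet normal 0.0000 -1.0000 0.0000
    outer loop
      vertex 0.000 0.000 0.000
      vertex 27.891 0.000 0.000
      vertex 27.891 0.000 22.436
    endloop
  endfacet
  facet normal 0.0000 -1.0000 0.0000
    outer loop
      vertex 0.000 0.000 0.000
      vertex 27.891 0.000 22.436
      vertex 0.000 0.000 22.436
    endloop
  endfacet
  facet normal 1.0000 0.0000 0.0000
    outer loop
      vertex 27.891 0.000 0.000
      vertex 27.891 5.323 0.000
      vertex 27.891 5.323 22.436
    endloop
  endfacet
  facet normal 1.0000 0.0000 0.0000
    outer loop
      vertex 27.891 0.000 0.000
      vertex 27.891 5.323 22.436
      vertex 27.891 0.000 22.436
    endloop
  endfacet
  facet normal 0.0000 1.0000 0.0000
    outer loop
      vertex 27.891 5.323 0.000
      vertex 10.558 5.323 0.000
      vertex 10.558 5.323 22.436
    endloop
  endfacet
  facet normal 0.0000 1.0000 0.0000
    outer loop
      vertex 27.891 5.323 0.000
      vertex 10.558 5.323 22.436
      vertex 27.891 5.323 22.436
    endloop
  endfacet
  facet normal 1.0000 0.0000 0.0000
    outer loop
      vertex 10.558 5.323 0.000
      vertex 10.558 16.727 0.000
      vertex 10.558 16.727 22.436
    endloop
  endfacet
  facet normal 1.0000 0.0000 0.0000
    outer loop
      vertex 10.558 5.323 0.000
      vertex 10.558 16.727 22.436
      vertex 10.558 5.323 22.436
    endloop
  endfacet
  facet normal 0.0000 1.0000 0.0000
    outer loop
      vertex 10.558 16.727 0.000
      vertex 0.000 16.727 0.000
      vertex 0.000 16.727 22.436
    endloop
  endfacet
  facet normal 0.0000 1.0000 0.0000
    outer loop
      vertex 10.558 16.727 0.000
      vertex 0.000 16.727 22.436
      vertex 10.558 16.727 22.436
    endloop
  endfacet
  facet normal -1.0000 0.0000 0.0000
    outer loop
      vertex 0.000 16.727 0.000
      vertex 0.000 0.000 0.000
      vertex 0.000 0.000 22.436
    endloop
  endfacet
  facet normal -1.0000 0.0000 0.0000
    outer loop
      vertex 0.000 16.727 0.000
      vertex 0.000 0.000 22.436
      vertex 0.000 16.727 22.436
    endloop
  endfacet
endsolid part

The G0 Z moves step by Δz≈5.609 mm. Every layer's G1 loop is the same polygon, so the solid is a straight extrusion of it from z=0 to z≈22.4. Closing with flat bottom and top caps and triangulating gives 20 facets — an L-shaped prism: outer 27.9 × 16.7 mm, arm thicknesses ≈ 5.32 mm (horizontal) and 10.6 mm (vertical), extruded 22.4 mm in z.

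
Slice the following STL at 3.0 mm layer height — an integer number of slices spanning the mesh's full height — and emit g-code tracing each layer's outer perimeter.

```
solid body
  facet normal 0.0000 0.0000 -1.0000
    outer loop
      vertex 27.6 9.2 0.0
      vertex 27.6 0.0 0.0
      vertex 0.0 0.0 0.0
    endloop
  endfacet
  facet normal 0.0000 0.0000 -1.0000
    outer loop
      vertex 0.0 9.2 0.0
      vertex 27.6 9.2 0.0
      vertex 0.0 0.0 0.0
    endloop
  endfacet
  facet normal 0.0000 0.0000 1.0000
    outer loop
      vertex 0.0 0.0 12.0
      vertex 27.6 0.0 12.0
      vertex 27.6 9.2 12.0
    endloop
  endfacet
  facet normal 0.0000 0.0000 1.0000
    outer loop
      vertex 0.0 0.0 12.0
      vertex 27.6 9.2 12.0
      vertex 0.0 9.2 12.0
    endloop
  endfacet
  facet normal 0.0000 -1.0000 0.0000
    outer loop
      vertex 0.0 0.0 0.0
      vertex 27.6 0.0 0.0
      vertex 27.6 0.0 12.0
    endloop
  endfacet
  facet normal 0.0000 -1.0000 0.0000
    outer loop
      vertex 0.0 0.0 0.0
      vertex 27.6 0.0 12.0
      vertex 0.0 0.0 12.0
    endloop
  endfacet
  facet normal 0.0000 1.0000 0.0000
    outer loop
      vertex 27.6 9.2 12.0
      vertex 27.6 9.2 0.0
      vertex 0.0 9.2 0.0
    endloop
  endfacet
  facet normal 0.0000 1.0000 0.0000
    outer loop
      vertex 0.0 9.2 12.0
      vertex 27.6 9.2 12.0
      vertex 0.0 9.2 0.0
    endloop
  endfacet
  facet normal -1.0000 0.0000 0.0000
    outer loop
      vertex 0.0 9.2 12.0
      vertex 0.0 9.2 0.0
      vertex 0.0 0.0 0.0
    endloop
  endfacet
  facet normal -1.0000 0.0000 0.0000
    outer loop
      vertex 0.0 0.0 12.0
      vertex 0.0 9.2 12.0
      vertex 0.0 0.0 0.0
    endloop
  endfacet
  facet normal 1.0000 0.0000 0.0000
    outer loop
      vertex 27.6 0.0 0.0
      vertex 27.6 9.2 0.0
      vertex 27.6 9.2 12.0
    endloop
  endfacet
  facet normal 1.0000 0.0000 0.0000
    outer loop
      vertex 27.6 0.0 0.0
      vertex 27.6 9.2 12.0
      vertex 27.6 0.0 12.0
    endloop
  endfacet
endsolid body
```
; perimeter-only toolpath
G21 ; units = mm
G90 ; absolute positioning
G28 ; home
; layer 1
G0 Z3.0
G0 X0.0 Y0.0
G1 X27.6 Y0.0
G1 X27.6 Y9.2
G1 X0.0 Y9.2
G1 X0.0 Y0.0
; layer 2
G0 Z6.0
G0 X0.0 Y0.0
G1 X27.6 Y0.0
G1 X27.6 Y9.2
G1 X0.0 Y9.2
G1 X0.0 Y0.0
; layer 3
G0 Z9.0
G0 X0.0 Y0.0
G1 X27.6 Y0.0
G1 X27.6 Y9.2
G1 X0.0 Y9.2
G1 X0.0 Y0.0
; layer 4
G0 Z12.0
G0 X0.0 Y0.0
G1 X27.6 Y0.0
G1 X27.6 Y9.2
G1 X0.0 Y9.2
G1 X0.0 Y0.0
M2 ; end

The solid is a rectangular box, roughly 27.6 × 9.2 mm footprint and 12 mm tall. Slicing at Δz = 3.0 mm — 4 equal slices spanning the solid's height, so layer i sits at z = i·h/4 — gives 4 non-empty perimeters. Each is a 4-segment closed polygon; G0 lifts to the layer z and rapids to the start vertex, then G1 traces the edges.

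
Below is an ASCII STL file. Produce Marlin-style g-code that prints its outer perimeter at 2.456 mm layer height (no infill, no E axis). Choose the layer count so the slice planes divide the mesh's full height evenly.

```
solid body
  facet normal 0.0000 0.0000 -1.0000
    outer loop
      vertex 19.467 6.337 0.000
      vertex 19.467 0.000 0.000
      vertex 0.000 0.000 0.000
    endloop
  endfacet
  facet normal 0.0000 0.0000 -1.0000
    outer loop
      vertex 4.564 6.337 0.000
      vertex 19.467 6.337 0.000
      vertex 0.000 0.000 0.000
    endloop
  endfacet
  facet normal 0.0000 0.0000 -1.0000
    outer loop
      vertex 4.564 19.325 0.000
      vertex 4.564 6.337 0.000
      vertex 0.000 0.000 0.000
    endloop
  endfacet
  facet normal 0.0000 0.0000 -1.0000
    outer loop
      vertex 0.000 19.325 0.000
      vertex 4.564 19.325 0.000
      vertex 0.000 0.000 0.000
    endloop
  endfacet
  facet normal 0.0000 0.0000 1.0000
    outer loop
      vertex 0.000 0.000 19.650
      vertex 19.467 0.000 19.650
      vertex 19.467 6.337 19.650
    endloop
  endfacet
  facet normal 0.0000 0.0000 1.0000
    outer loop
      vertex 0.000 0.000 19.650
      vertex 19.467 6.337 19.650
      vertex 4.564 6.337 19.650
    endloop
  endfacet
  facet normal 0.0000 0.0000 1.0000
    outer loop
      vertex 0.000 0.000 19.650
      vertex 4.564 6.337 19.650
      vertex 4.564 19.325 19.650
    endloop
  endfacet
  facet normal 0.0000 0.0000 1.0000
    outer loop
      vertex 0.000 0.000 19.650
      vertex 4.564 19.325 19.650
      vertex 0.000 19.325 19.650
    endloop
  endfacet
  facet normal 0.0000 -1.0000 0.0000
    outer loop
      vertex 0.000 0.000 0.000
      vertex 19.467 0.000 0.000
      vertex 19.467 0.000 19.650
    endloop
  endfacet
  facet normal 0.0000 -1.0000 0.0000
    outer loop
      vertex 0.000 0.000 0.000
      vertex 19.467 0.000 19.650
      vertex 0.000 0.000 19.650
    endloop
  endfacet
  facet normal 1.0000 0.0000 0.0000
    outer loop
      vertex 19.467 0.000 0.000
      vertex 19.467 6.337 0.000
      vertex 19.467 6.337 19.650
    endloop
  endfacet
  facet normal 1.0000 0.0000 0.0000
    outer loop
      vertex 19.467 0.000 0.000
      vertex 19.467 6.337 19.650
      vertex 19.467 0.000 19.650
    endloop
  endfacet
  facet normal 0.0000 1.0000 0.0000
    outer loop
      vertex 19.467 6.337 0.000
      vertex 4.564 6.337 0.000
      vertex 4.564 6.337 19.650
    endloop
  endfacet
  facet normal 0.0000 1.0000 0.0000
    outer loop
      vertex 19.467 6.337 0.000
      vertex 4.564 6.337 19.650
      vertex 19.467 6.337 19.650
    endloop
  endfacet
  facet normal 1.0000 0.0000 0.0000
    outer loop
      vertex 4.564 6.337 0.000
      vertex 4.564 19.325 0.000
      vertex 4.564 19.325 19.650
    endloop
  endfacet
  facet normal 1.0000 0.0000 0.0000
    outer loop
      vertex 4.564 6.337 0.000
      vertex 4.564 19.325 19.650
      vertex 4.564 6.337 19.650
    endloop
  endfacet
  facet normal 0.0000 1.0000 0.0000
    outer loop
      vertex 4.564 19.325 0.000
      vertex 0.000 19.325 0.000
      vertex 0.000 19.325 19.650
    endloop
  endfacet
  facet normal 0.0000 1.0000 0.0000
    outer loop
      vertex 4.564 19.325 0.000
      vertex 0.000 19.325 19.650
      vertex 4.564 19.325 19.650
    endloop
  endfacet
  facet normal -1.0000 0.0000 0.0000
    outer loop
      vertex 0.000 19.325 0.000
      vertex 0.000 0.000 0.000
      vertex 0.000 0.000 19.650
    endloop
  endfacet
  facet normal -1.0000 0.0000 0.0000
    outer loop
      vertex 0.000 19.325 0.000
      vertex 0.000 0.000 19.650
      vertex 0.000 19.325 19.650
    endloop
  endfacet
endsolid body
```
; perimeter-only toolpath
G21 ; units = mm
G90 ; absolute positioning
G28 ; home
; layer 1
G0 Z2.456
G0 X0.000 Y0.000
G1 X19.467 Y0.000
G1 X19.467 Y6.337
G1 X4.564 Y6.337
G1 X4.564 Y19.325
G1 X0.000 Y19.325
G1 X0.000 Y0.000
; layer 2
G0 Z4.912
G0 X0.000 Y0.000
G1 X19.467 Y0.000
G1 X19.467 Y6.337
G1 X4.564 Y6.337
G1 X4.564 Y19.325
G1 X0.000 Y19.325
G1 X0.000 Y0.000
; layer 3
G0 Z7.369
G0 X0.000 Y0.000
G1 X19.467 Y0.000
G1 X19.467 Y6.337
G1 X4.564 Y6.337
G1 X4.564 Y19.325
G1 X0.000 Y19.325
G1 X0.000 Y0.000
; layer 4
G0 Z9.825
G0 X0.000 Y0.000
G1 X19.467 Y0.000
G1 X19.467 Y6.337
G1 X4.564 Y6.337
G1 X4.564 Y19.325
G1 X0.000 Y19.325
G1 X0.000 Y0.000
; layer 5
G0 Z12.281
G0 X0.000 Y0.000
G1 X19.467 Y0.000
G1 X19.467 Y6.337
G1 X4.564 Y6.337
G1 X4.564 Y19.325
G1 X0.000 Y19.325
G1 X0.000 Y0.000
; layer 6
G0 Z14.737
G0 X0.000 Y0.000
G1 X19.467 Y0.000
G1 X19.467 Y6.337
G1 X4.564 Y6.337
G1 X4.564 Y19.325
G1 X0.000 Y19.325
G1 X0.000 Y0.000
; layer 7
G0 Z17.194
G0 X0.000 Y0.000
G1 X19.467 Y0.000
G1 X19.467 Y6.337
G1 X4.564 Y6.337
G1 X4.564 Y19.325
G1 X0.000 Y19.325
G1 X0.000 Y0.000
; layer 8
G0 Z19.650
G0 X0.000 Y0.000
G1 X19.467 Y0.000
G1 X19.467 Y6.337
G1 X4.564 Y6.337
G1 X4.564 Y19.325
G1 X0.000 Y19.325
G1 X0.000 Y0.000
M2 ; end

The solid is an L-shaped prism: outer 19.5 × 19.3 mm, arm thicknesses ≈ 6.34 mm (horizontal) and 4.56 mm (vertical), extruded 19.6 mm in z. Slicing at Δz = 2.456 mm — 8 equal slices spanning the solid's height, so layer i sits at z = i·h/8 — gives 8 non-empty perimeters. Each is a 6-segment closed polygon; G0 lifts to the layer z and rapids to the start vertex, then G1 traces the edges.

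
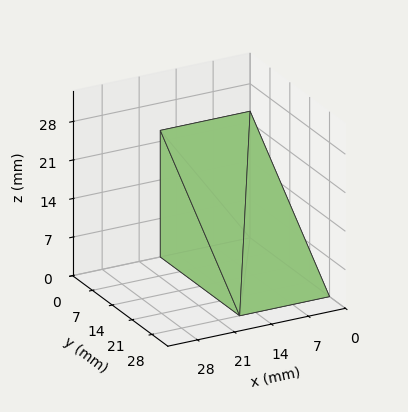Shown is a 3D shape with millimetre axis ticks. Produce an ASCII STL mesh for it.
Reading the render: the shape is a wedge (ramp): 17 × 28 mm base, rising to 23 mm along the y=0 edge and sloping linearly to z=0 at y=28 (dimensions read to the nearest mm from the axis ticks). For the STL, each face is triangulated and given an outward normal.

solid part
  facet normal 0.0000 0.0000 -1.0000
    outer loop
      vertex 17.0 28.0 0.0
      vertex 17.0 0.0 0.0
      vertex 0.0 0.0 0.0
    endloop
  endfacet
  facet normal 0.0000 0.0000 -1.0000
    outer loop
      vertex 0.0 28.0 0.0
      vertex 17.0 28.0 0.0
      vertex 0.0 0.0 0.0
    endloop
  endfacet
  facet normal 0.0000 -1.0000 0.0000
    outer loop
      vertex 0.0 0.0 0.0
      vertex 17.0 0.0 0.0
      vertex 17.0 0.0 23.0
    endloop
  endfacet
  facet normal 0.0000 -1.0000 0.0000
    outer loop
      vertex 0.0 0.0 0.0
      vertex 17.0 0.0 23.0
      vertex 0.0 0.0 23.0
    endloop
  endfacet
  facet normal 0.0000 0.6347 0.7727
    outer loop
      vertex 0.0 0.0 23.0
      vertex 17.0 0.0 23.0
      vertex 17.0 28.0 0.0
    endloop
  endfacet
  facet normal 0.0000 0.6347 0.7727
    outer loop
      vertex 0.0 0.0 23.0
      vertex 17.0 28.0 0.0
      vertex 0.0 28.0 0.0
    endloop
  endfacet
  facet normal -1.0000 0.0000 0.0000
    outer loop
      vertex 0.0 0.0 23.0
      vertex 0.0 28.0 0.0
      vertex 0.0 0.0 0.0
    endloop
  endfacet
  facet normal 1.0000 0.0000 0.0000
    outer loop
      vertex 17.0 0.0 0.0
      vertex 17.0 28.0 0.0
      vertex 17.0 0.0 23.0
    endloop
  endfacet
endsolid part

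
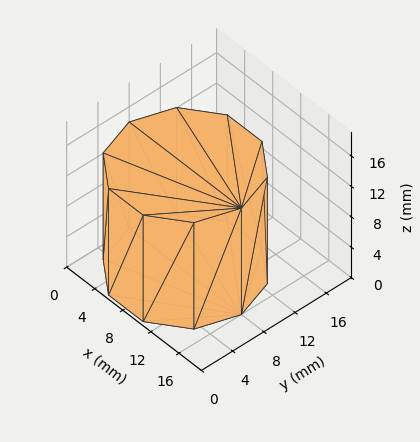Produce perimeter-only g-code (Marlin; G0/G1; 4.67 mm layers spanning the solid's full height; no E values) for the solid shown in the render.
Reading the render: the shape is a regular 10-sided prism (a cylinder approximated with 10 flat sides), circumscribed radius ≈ 8 mm, height ≈ 14 mm (dimensions read to the nearest mm from the axis ticks). For the g-code, the solid's height is divided into equal slices at the stated Δz and each level perimeter traced with G1 moves after a G0 lift.

; perimeter-only toolpath
G21 ; units = mm
G90 ; absolute positioning
G28 ; home
; layer 1
G0 Z4.67
G0 X16.00 Y8.00
G1 X14.47 Y12.70
G1 X10.47 Y15.61
G1 X5.53 Y15.61
G1 X1.53 Y12.70
G1 X0.00 Y8.00
G1 X1.53 Y3.30
G1 X5.53 Y0.39
G1 X10.47 Y0.39
G1 X14.47 Y3.30
G1 X16.00 Y8.00
; layer 2
G0 Z9.33
G0 X16.00 Y8.00
G1 X14.47 Y12.70
G1 X10.47 Y15.61
G1 X5.53 Y15.61
G1 X1.53 Y12.70
G1 X0.00 Y8.00
G1 X1.53 Y3.30
G1 X5.53 Y0.39
G1 X10.47 Y0.39
G1 X14.47 Y3.30
G1 X16.00 Y8.00
; layer 3
G0 Z14.00
G0 X16.00 Y8.00
G1 X14.47 Y12.70
G1 X10.47 Y15.61
G1 X5.53 Y15.61
G1 X1.53 Y12.70
G1 X0.00 Y8.00
G1 X1.53 Y3.30
G1 X5.53 Y0.39
G1 X10.47 Y0.39
G1 X14.47 Y3.30
G1 X16.00 Y8.00
M2 ; end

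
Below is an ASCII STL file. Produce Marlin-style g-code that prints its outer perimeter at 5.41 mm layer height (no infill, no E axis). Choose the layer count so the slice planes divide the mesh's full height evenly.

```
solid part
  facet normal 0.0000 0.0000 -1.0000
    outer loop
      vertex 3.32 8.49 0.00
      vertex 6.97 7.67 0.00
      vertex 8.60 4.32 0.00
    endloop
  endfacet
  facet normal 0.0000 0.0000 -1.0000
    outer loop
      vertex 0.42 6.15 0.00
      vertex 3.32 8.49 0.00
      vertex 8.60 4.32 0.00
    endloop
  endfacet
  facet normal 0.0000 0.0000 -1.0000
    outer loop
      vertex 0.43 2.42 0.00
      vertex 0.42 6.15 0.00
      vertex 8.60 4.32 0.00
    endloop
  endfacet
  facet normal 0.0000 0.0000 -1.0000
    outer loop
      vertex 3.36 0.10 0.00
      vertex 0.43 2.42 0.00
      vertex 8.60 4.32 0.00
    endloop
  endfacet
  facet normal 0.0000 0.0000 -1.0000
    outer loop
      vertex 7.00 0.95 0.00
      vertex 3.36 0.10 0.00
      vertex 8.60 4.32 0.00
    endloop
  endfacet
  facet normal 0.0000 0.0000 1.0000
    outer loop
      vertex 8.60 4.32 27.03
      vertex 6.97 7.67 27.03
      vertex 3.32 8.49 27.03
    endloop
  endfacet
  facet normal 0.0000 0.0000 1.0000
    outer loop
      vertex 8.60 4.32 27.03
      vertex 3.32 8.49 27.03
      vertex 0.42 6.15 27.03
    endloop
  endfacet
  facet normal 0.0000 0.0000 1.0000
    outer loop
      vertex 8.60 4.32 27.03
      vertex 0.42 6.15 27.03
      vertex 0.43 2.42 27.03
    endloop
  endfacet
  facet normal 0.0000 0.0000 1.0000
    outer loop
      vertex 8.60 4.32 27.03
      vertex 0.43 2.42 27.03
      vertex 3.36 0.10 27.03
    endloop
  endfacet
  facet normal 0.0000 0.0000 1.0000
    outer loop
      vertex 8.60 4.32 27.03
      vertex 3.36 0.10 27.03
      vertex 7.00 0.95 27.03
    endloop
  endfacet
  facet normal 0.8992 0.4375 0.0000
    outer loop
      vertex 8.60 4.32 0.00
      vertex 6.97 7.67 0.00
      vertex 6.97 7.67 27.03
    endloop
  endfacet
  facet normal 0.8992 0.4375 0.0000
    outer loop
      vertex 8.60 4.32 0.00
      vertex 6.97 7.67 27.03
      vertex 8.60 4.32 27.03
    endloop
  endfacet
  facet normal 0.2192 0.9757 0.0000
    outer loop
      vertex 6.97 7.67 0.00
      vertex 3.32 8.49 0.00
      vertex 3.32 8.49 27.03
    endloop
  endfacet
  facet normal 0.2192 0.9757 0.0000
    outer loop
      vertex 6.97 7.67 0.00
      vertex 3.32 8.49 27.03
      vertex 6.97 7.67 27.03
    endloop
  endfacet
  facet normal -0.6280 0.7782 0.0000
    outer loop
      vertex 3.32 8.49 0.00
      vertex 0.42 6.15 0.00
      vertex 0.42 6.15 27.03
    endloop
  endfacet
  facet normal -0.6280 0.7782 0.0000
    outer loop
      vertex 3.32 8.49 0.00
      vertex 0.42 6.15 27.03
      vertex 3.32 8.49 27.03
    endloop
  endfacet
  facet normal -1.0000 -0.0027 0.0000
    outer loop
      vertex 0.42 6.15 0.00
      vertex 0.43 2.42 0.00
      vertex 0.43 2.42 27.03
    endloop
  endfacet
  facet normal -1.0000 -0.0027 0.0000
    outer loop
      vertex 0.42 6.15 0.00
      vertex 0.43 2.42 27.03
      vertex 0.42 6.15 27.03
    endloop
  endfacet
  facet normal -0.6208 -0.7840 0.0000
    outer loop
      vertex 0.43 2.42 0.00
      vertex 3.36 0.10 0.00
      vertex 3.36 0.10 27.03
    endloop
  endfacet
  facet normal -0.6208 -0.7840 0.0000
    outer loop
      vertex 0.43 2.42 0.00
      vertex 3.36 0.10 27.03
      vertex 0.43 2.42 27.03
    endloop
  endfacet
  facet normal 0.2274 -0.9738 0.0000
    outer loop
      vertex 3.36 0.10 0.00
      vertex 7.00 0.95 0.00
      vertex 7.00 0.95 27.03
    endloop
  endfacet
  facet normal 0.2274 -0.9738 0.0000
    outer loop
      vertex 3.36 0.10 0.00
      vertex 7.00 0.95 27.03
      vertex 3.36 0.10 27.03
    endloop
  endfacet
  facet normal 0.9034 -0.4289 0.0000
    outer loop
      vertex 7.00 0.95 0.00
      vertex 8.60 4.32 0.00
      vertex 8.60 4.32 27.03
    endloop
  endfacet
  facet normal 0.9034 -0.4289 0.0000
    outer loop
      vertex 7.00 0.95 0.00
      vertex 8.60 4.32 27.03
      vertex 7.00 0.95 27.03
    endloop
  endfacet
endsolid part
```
; perimeter-only toolpath
G21 ; units = mm
G90 ; absolute positioning
G28 ; home
; layer 1
G0 Z5.41
G0 X8.60 Y4.32
G1 X6.97 Y7.67
G1 X3.32 Y8.49
G1 X0.42 Y6.15
G1 X0.43 Y2.42
G1 X3.36 Y0.10
G1 X7.00 Y0.95
G1 X8.60 Y4.32
; layer 2
G0 Z10.81
G0 X8.60 Y4.32
G1 X6.97 Y7.67
G1 X3.32 Y8.49
G1 X0.42 Y6.15
G1 X0.43 Y2.42
G1 X3.36 Y0.10
G1 X7.00 Y0.95
G1 X8.60 Y4.32
; layer 3
G0 Z16.22
G0 X8.60 Y4.32
G1 X6.97 Y7.67
G1 X3.32 Y8.49
G1 X0.42 Y6.15
G1 X0.43 Y2.42
G1 X3.36 Y0.10
G1 X7.00 Y0.95
G1 X8.60 Y4.32
; layer 4
G0 Z21.62
G0 X8.60 Y4.32
G1 X6.97 Y7.67
G1 X3.32 Y8.49
G1 X0.42 Y6.15
G1 X0.43 Y2.42
G1 X3.36 Y0.10
G1 X7.00 Y0.95
G1 X8.60 Y4.32
; layer 5
G0 Z27.03
G0 X8.60 Y4.32
G1 X6.97 Y7.67
G1 X3.32 Y8.49
G1 X0.42 Y6.15
G1 X0.43 Y2.42
G1 X3.36 Y0.10
G1 X7.00 Y0.95
G1 X8.60 Y4.32
M2 ; end

The solid is a regular 7-sided prism (a cylinder approximated with 7 flat sides), circumscribed radius ≈ 4.3 mm, height ≈ 27 mm. Slicing at Δz = 5.41 mm — 5 equal slices spanning the solid's height, so layer i sits at z = i·h/5 — gives 5 non-empty perimeters. Each is a 7-segment closed polygon; G0 lifts to the layer z and rapids to the start vertex, then G1 traces the edges.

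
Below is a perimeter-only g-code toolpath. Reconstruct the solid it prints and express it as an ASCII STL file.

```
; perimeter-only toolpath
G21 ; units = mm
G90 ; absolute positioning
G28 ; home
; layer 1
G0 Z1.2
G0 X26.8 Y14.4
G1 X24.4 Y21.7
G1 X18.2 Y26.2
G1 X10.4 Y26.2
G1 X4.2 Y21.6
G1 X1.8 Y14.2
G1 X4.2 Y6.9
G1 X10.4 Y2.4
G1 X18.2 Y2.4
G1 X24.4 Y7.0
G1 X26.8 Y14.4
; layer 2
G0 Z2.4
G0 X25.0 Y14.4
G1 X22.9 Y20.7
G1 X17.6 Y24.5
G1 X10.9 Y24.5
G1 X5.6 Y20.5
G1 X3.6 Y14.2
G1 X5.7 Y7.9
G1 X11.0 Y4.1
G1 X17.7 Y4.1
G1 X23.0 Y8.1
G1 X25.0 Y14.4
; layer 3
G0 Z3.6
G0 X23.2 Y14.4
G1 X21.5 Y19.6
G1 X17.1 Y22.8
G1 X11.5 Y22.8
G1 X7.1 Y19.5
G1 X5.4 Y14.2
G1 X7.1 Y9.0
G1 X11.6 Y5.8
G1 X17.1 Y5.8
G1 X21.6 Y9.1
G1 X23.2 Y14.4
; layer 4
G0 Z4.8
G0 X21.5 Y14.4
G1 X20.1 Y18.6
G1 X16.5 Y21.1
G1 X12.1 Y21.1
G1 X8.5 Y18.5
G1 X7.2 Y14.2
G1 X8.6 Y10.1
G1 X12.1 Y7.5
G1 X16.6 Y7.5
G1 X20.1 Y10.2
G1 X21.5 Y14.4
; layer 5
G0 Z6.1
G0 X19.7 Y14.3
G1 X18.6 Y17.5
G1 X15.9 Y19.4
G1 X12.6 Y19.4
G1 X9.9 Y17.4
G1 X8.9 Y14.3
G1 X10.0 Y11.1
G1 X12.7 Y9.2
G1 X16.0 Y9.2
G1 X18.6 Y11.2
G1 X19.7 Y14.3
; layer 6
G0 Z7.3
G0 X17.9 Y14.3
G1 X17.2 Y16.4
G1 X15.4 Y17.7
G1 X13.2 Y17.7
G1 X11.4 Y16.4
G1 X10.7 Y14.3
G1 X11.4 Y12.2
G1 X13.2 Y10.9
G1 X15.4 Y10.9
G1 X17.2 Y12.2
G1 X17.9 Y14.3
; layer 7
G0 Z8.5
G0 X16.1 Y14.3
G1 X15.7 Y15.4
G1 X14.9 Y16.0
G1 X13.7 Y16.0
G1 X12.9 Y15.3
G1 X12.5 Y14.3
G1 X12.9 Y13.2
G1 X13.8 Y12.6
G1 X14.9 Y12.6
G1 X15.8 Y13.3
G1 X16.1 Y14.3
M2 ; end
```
solid part
  facet normal 0.0000 0.0000 -1.0000
    outer loop
      vertex 18.7 27.9 0.0
      vertex 25.8 22.8 0.0
      vertex 28.6 14.4 0.0
    endloop
  endfacet
  facet normal 0.0000 0.0000 -1.0000
    outer loop
      vertex 9.8 27.9 0.0
      vertex 18.7 27.9 0.0
      vertex 28.6 14.4 0.0
    endloop
  endfacet
  facet normal 0.0000 0.0000 -1.0000
    outer loop
      vertex 2.7 22.6 0.0
      vertex 9.8 27.9 0.0
      vertex 28.6 14.4 0.0
    endloop
  endfacet
  facet normal 0.0000 0.0000 -1.0000
    outer loop
      vertex 0.0 14.2 0.0
      vertex 2.7 22.6 0.0
      vertex 28.6 14.4 0.0
    endloop
  endfacet
  facet normal 0.0000 0.0000 -1.0000
    outer loop
      vertex 2.8 5.8 0.0
      vertex 0.0 14.2 0.0
      vertex 28.6 14.4 0.0
    endloop
  endfacet
  facet normal 0.0000 0.0000 -1.0000
    outer loop
      vertex 9.9 0.7 0.0
      vertex 2.8 5.8 0.0
      vertex 28.6 14.4 0.0
    endloop
  endfacet
  facet normal 0.0000 0.0000 -1.0000
    outer loop
      vertex 18.8 0.7 0.0
      vertex 9.9 0.7 0.0
      vertex 28.6 14.4 0.0
    endloop
  endfacet
  facet normal 0.0000 0.0000 -1.0000
    outer loop
      vertex 25.9 6.0 0.0
      vertex 18.8 0.7 0.0
      vertex 28.6 14.4 0.0
    endloop
  endfacet
  facet normal 0.5509 0.1836 0.8141
    outer loop
      vertex 28.6 14.4 0.0
      vertex 25.8 22.8 0.0
      vertex 14.3 14.3 9.7
    endloop
  endfacet
  facet normal 0.3386 0.4713 0.8144
    outer loop
      vertex 25.8 22.8 0.0
      vertex 18.7 27.9 0.0
      vertex 14.3 14.3 9.7
    endloop
  endfacet
  facet normal 0.0000 0.5807 0.8141
    outer loop
      vertex 18.7 27.9 0.0
      vertex 9.8 27.9 0.0
      vertex 14.3 14.3 9.7
    endloop
  endfacet
  facet normal -0.3475 0.4655 0.8139
    outer loop
      vertex 9.8 27.9 0.0
      vertex 2.7 22.6 0.0
      vertex 14.3 14.3 9.7
    endloop
  endfacet
  facet normal -0.5533 0.1778 0.8138
    outer loop
      vertex 2.7 22.6 0.0
      vertex 0.0 14.2 0.0
      vertex 14.3 14.3 9.7
    endloop
  endfacet
  facet normal -0.5509 -0.1836 0.8141
    outer loop
      vertex 0.0 14.2 0.0
      vertex 2.8 5.8 0.0
      vertex 14.3 14.3 9.7
    endloop
  endfacet
  facet normal -0.3386 -0.4713 0.8144
    outer loop
      vertex 2.8 5.8 0.0
      vertex 9.9 0.7 0.0
      vertex 14.3 14.3 9.7
    endloop
  endfacet
  facet normal 0.0000 -0.5807 0.8141
    outer loop
      vertex 9.9 0.7 0.0
      vertex 18.8 0.7 0.0
      vertex 14.3 14.3 9.7
    endloop
  endfacet
  facet normal 0.3475 -0.4655 0.8139
    outer loop
      vertex 18.8 0.7 0.0
      vertex 25.9 6.0 0.0
      vertex 14.3 14.3 9.7
    endloop
  endfacet
  facet normal 0.5533 -0.1778 0.8138
    outer loop
      vertex 25.9 6.0 0.0
      vertex 28.6 14.4 0.0
      vertex 14.3 14.3 9.7
    endloop
  endfacet
endsolid part

The G0 Z moves step by Δz≈1.2 mm. The G1 loops shrink linearly with z, so the solid tapers from its base footprint up to z≈9.7. Closing with a flat bottom cap and the tapered top and triangulating gives 18 facets — a regular 10-sided pyramid, base circumscribed radius ≈ 14.3 mm, apex at z ≈ 9.7 mm.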